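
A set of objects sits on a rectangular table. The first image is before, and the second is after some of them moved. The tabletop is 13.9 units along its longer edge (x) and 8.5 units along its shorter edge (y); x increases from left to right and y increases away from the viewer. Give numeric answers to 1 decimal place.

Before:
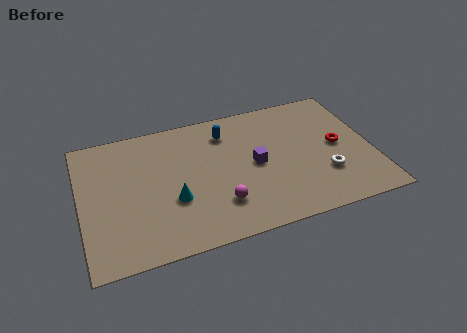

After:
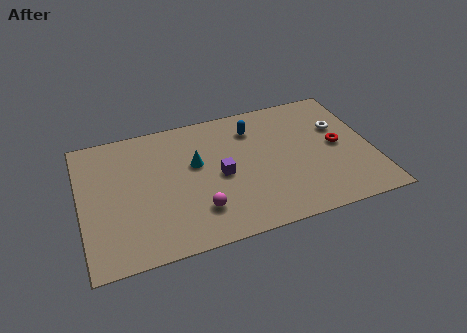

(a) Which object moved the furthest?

the white torus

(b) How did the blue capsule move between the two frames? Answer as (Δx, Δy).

(1.3, -0.1)

The blue capsule was at about (7.1, 6.7) and moved to about (8.4, 6.6).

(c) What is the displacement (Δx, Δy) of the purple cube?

(-1.7, -0.2)

From the two frames, the purple cube sits at roughly (8.3, 4.2) before and (6.6, 4.0) after.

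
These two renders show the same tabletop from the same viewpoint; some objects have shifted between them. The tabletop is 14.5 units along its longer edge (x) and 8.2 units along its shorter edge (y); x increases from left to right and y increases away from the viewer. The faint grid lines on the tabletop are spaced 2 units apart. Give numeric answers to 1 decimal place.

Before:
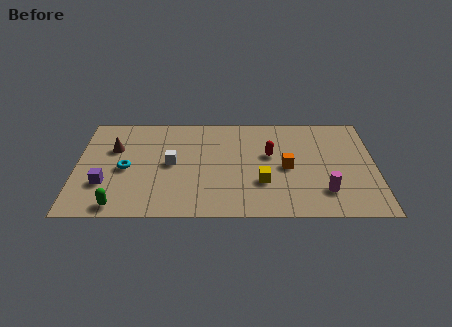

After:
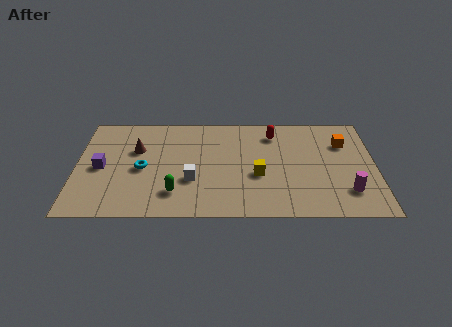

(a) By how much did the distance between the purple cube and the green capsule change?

+2.3

Before: roughly 1.8 units apart; after: 4.1. That's 2.3 units further apart.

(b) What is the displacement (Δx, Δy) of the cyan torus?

(0.8, 0.0)

The cyan torus started near (2.4, 3.8) and ended near (3.2, 3.8).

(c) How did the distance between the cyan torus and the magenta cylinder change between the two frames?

+0.3

They were about 9.8 units apart before and 10.1 after — 0.3 units further apart.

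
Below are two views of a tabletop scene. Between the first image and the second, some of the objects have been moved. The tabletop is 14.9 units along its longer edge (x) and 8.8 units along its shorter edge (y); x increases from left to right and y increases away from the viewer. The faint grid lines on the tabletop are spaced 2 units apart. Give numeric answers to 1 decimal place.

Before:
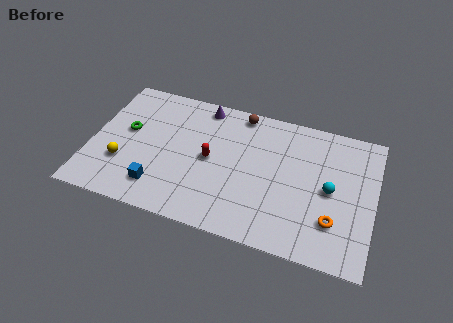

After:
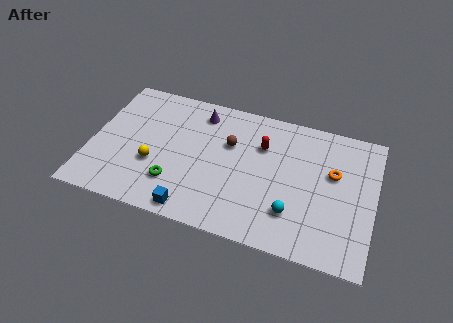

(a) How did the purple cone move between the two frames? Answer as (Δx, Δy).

(-0.1, -0.5)

From the two frames, the purple cone sits at roughly (5.6, 7.8) before and (5.5, 7.3) after.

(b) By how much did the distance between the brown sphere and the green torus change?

-2.2

They were about 6.5 units apart before and 4.3 after — 2.2 units closer together.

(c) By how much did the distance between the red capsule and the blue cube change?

+2.5

The distance was about 3.6 in the first image and 6.1 in the second, so they moved 2.5 units further apart.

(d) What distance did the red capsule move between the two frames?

3.1

The red capsule moved from about (6.3, 4.4) to (8.9, 6.1), a distance of √(2.6² + 1.7²) ≈ 3.1.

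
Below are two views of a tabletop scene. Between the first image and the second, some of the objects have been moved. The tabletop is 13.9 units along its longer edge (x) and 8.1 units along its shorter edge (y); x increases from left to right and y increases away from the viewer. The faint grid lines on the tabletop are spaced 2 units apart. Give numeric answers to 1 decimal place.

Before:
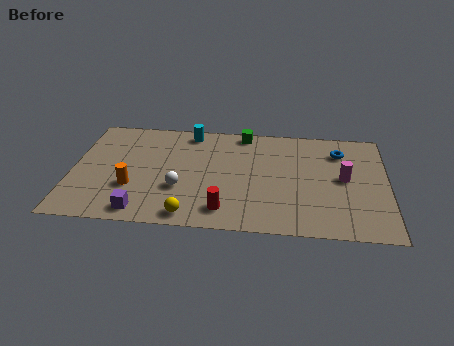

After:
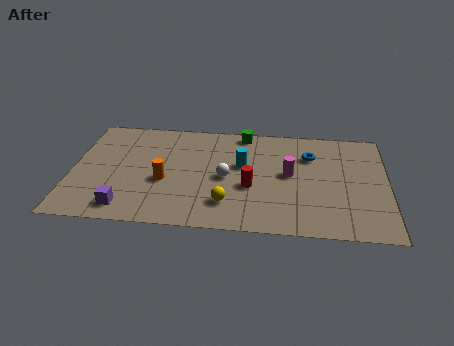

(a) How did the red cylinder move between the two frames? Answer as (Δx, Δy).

(1.1, 1.8)

The red cylinder started near (6.8, 1.4) and ended near (7.9, 3.2).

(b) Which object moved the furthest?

the cyan cylinder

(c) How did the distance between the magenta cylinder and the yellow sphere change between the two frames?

-3.9

They were about 7.5 units apart before and 3.6 after — 3.9 units closer together.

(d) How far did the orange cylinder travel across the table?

1.5

The orange cylinder was near (2.7, 2.7) before and (4.1, 3.3) after, so it travelled √(1.4² + 0.6²) ≈ 1.5 units.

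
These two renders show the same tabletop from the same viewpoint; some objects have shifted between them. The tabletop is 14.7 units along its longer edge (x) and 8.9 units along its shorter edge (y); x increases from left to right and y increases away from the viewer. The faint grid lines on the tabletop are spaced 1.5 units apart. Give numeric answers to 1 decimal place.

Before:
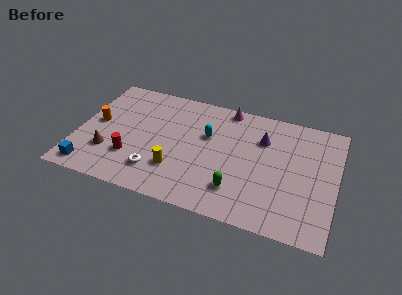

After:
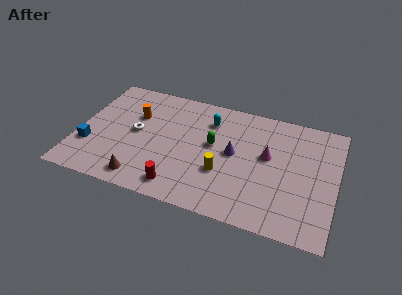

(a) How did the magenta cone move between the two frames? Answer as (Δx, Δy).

(2.6, -3.0)

The magenta cone was at about (8.2, 8.1) and moved to about (10.8, 5.1).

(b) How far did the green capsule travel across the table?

3.3

The green capsule moved from about (9.3, 2.1) to (7.7, 5.0), a distance of √(1.6² + 2.9²) ≈ 3.3.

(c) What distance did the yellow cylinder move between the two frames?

2.7

The yellow cylinder was near (5.8, 2.5) before and (8.4, 3.1) after, so it travelled √(2.6² + 0.6²) ≈ 2.7 units.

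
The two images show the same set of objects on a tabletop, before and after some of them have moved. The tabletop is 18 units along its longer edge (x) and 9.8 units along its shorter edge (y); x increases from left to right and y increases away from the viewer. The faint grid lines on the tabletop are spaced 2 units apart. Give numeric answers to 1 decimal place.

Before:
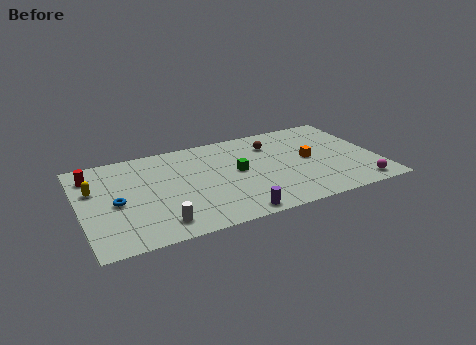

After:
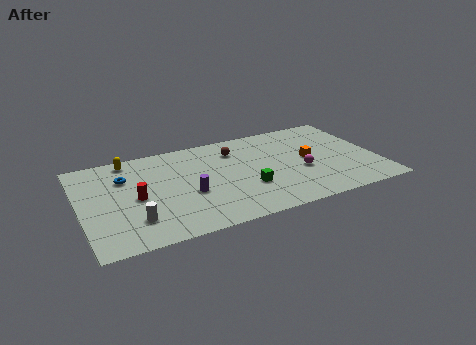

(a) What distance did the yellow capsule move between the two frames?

3.3

The yellow capsule was near (0.9, 6.3) before and (3.2, 8.7) after, so it travelled √(2.3² + 2.4²) ≈ 3.3 units.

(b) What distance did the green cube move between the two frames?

1.9

The green cube moved from about (9.5, 5.2) to (9.9, 3.3), a distance of √(0.4² + 1.9²) ≈ 1.9.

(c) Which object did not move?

the orange cube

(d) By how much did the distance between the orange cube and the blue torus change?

-0.5

The distance was about 11.8 in the first image and 11.3 in the second, so they moved 0.5 units closer together.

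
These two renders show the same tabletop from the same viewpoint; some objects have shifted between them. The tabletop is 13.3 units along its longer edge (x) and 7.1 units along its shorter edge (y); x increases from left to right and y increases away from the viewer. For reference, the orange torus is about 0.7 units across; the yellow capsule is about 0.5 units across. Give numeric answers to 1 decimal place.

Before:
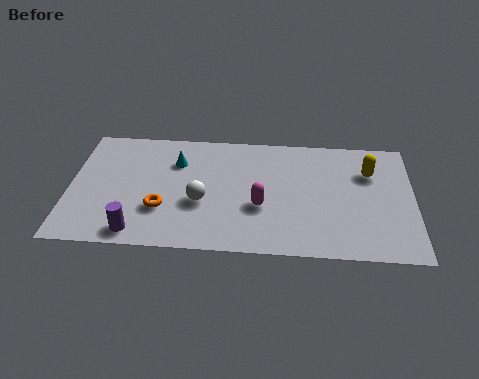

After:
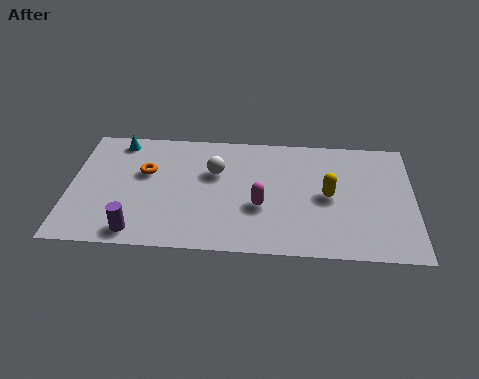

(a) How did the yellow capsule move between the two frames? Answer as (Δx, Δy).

(-1.6, -1.5)

The yellow capsule was at about (11.6, 5.0) and moved to about (10.0, 3.5).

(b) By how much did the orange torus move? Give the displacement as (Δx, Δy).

(-0.7, 2.1)

From the two frames, the orange torus sits at roughly (3.6, 2.3) before and (2.9, 4.4) after.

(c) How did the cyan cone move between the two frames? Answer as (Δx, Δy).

(-2.3, 1.1)

From the two frames, the cyan cone sits at roughly (4.1, 5.1) before and (1.8, 6.2) after.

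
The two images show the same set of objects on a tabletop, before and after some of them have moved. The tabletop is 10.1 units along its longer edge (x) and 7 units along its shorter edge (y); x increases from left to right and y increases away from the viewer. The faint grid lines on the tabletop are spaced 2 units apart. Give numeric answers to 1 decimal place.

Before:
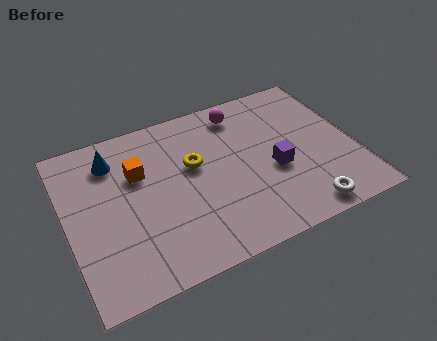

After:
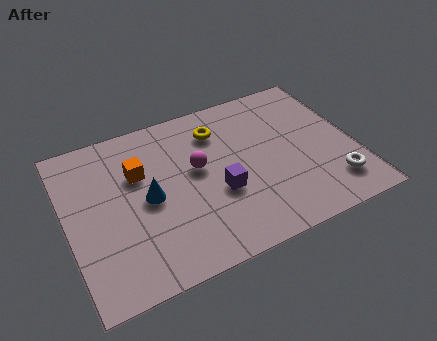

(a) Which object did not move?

the orange cube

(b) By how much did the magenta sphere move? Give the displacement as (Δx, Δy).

(-1.8, -1.9)

From the two frames, the magenta sphere sits at roughly (6.4, 5.9) before and (4.6, 4.0) after.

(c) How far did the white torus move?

1.4

The white torus was near (7.9, 0.8) before and (9.1, 1.5) after, so it travelled √(1.2² + 0.7²) ≈ 1.4 units.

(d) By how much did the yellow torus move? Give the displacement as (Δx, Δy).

(1.0, 1.2)

The yellow torus started near (4.5, 4.2) and ended near (5.5, 5.4).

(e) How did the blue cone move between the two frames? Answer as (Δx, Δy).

(1.0, -2.1)

The blue cone started near (1.8, 5.5) and ended near (2.8, 3.4).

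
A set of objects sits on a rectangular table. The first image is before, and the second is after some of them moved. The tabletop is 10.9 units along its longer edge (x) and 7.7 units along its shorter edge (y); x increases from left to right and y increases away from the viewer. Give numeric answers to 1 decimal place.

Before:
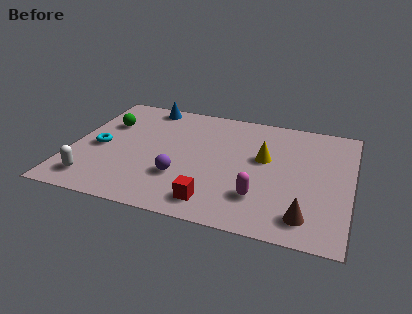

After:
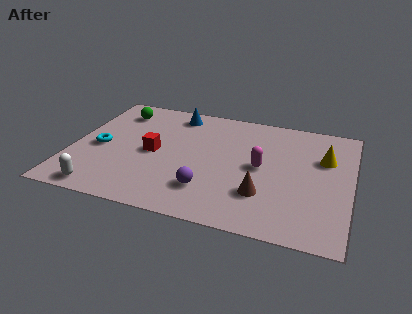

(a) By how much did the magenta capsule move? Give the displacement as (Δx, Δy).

(-0.1, 1.9)

The magenta capsule was at about (7.5, 2.0) and moved to about (7.4, 3.9).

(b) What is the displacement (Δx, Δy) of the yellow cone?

(2.3, 0.6)

The yellow cone started near (7.5, 4.5) and ended near (9.8, 5.1).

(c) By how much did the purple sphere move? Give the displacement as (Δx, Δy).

(1.1, -0.5)

The purple sphere started near (4.4, 2.4) and ended near (5.5, 1.9).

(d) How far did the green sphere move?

1.0

The green sphere was near (1.2, 5.2) before and (1.5, 6.2) after, so it travelled √(0.3² + 1.0²) ≈ 1.0 units.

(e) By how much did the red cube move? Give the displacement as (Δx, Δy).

(-2.6, 2.5)

The red cube was at about (5.8, 1.2) and moved to about (3.2, 3.7).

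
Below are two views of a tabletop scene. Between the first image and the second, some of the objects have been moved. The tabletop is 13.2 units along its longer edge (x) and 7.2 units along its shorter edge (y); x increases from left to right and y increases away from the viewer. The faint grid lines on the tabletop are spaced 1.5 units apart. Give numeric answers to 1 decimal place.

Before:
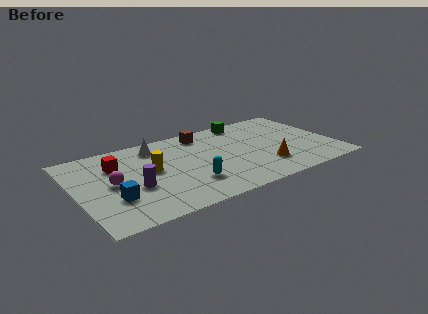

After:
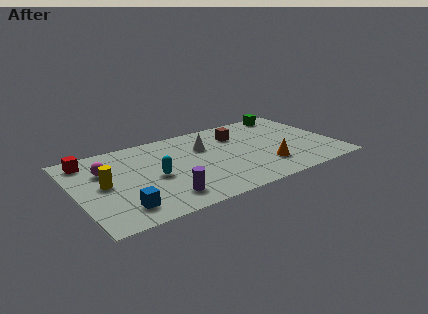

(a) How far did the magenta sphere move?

1.3

The magenta sphere moved from about (1.8, 3.6) to (1.6, 4.9), a distance of √(0.2² + 1.3²) ≈ 1.3.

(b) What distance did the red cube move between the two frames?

1.6

From (2.2, 5.1) to (0.9, 6.1), the red cube covered √(1.3² + 1.0²) ≈ 1.6 units.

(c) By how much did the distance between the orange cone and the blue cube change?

-0.3

The distance was about 7.7 in the first image and 7.4 in the second, so they moved 0.3 units closer together.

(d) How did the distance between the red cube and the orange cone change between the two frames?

+1.6

Before: roughly 7.9 units apart; after: 9.5. That's 1.6 units further apart.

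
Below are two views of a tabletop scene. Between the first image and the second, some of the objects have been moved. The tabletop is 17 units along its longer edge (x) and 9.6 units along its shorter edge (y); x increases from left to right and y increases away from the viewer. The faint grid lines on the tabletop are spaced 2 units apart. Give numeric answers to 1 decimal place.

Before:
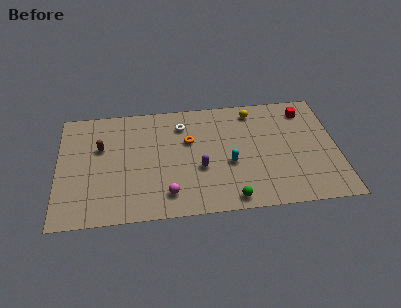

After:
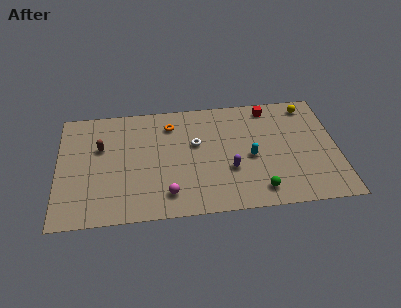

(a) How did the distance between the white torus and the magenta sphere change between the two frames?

-1.4

The distance was about 5.8 in the first image and 4.4 in the second, so they moved 1.4 units closer together.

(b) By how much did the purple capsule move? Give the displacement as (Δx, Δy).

(1.8, -0.3)

The purple capsule was at about (8.6, 3.7) and moved to about (10.4, 3.4).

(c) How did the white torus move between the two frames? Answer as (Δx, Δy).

(0.8, -1.7)

From the two frames, the white torus sits at roughly (7.6, 7.5) before and (8.4, 5.8) after.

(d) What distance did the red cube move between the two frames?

2.3

The red cube moved from about (15.2, 7.9) to (13.0, 8.4), a distance of √(2.2² + 0.5²) ≈ 2.3.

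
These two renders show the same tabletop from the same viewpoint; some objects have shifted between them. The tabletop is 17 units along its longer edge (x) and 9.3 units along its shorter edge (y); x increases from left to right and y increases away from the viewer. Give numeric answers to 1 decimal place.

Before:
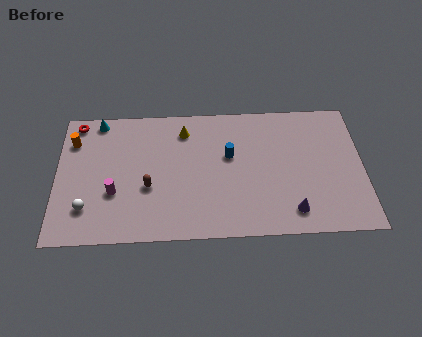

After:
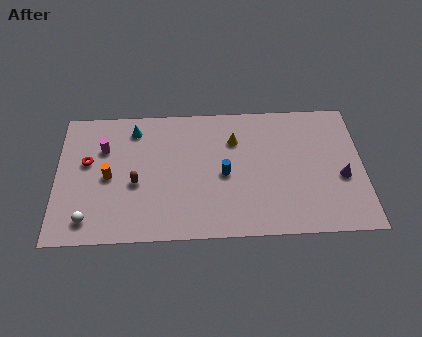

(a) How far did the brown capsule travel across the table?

0.8

The brown capsule was near (5.1, 3.6) before and (4.4, 3.9) after, so it travelled √(0.7² + 0.3²) ≈ 0.8 units.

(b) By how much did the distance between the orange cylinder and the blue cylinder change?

-2.4

The distance was about 8.8 in the first image and 6.4 in the second, so they moved 2.4 units closer together.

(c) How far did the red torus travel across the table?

2.9

From (1.1, 8.3) to (1.7, 5.5), the red torus covered √(0.6² + 2.8²) ≈ 2.9 units.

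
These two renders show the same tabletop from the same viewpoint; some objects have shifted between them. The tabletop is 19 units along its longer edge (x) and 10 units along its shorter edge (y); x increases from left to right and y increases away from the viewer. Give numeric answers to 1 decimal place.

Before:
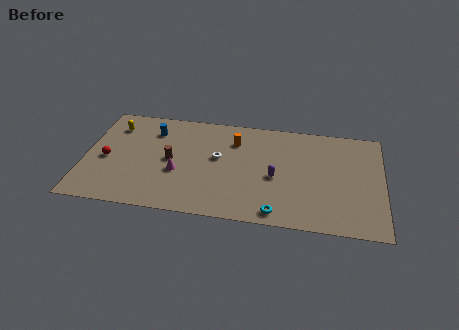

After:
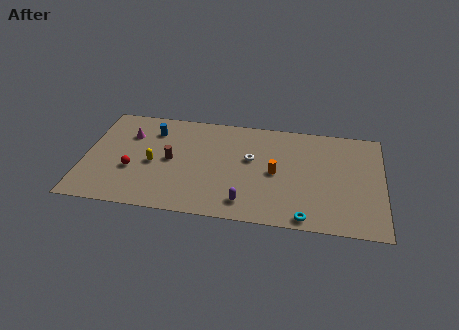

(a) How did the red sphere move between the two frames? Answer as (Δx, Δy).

(1.7, -0.8)

The red sphere was at about (1.4, 4.5) and moved to about (3.1, 3.7).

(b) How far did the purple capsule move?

3.2

The purple capsule moved from about (12.2, 4.4) to (10.4, 1.7), a distance of √(1.8² + 2.7²) ≈ 3.2.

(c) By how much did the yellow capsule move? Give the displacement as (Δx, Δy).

(2.7, -3.3)

The yellow capsule was at about (1.7, 7.8) and moved to about (4.4, 4.5).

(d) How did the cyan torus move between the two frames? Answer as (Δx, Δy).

(1.8, -0.2)

From the two frames, the cyan torus sits at roughly (12.4, 1.1) before and (14.2, 0.9) after.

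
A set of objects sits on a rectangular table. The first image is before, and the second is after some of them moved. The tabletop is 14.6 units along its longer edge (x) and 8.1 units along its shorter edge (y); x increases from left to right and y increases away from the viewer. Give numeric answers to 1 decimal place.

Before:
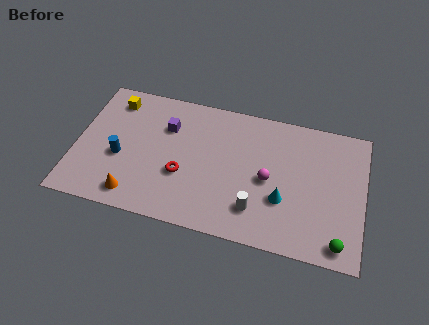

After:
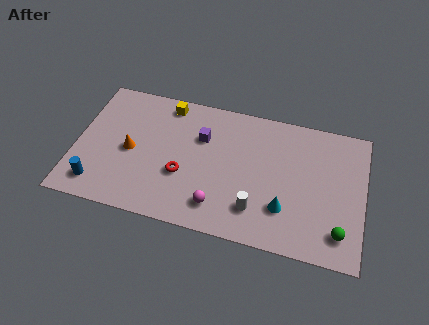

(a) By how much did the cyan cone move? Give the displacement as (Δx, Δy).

(0.1, -0.5)

The cyan cone was at about (10.6, 2.8) and moved to about (10.7, 2.3).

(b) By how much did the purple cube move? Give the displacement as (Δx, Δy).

(1.8, -0.2)

The purple cube was at about (4.5, 5.7) and moved to about (6.3, 5.5).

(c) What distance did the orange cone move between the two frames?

2.6

The orange cone moved from about (3.2, 1.2) to (2.8, 3.8), a distance of √(0.4² + 2.6²) ≈ 2.6.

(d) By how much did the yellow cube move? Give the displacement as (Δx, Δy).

(2.7, 0.4)

The yellow cube started near (1.7, 6.7) and ended near (4.4, 7.1).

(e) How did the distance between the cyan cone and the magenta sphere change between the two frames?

+2.1

They were about 1.3 units apart before and 3.4 after — 2.1 units further apart.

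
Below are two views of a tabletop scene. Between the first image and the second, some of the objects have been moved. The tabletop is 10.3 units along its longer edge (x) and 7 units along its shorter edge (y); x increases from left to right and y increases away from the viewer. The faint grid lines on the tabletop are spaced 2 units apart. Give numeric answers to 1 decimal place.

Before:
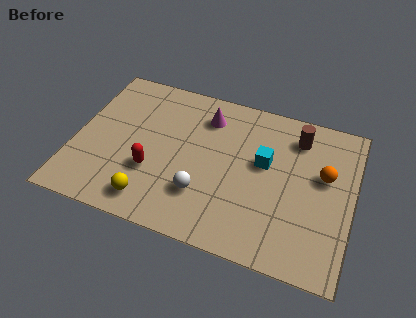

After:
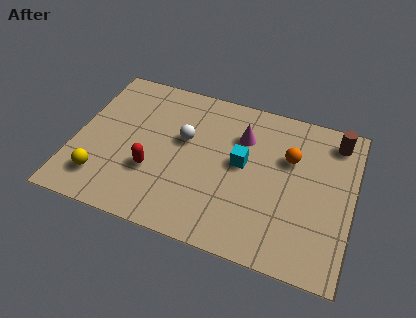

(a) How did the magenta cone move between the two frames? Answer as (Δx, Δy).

(1.4, -0.5)

The magenta cone started near (4.7, 5.5) and ended near (6.1, 5.0).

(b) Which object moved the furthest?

the white sphere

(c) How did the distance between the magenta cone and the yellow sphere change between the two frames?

+1.3

The distance was about 4.7 in the first image and 6.0 in the second, so they moved 1.3 units further apart.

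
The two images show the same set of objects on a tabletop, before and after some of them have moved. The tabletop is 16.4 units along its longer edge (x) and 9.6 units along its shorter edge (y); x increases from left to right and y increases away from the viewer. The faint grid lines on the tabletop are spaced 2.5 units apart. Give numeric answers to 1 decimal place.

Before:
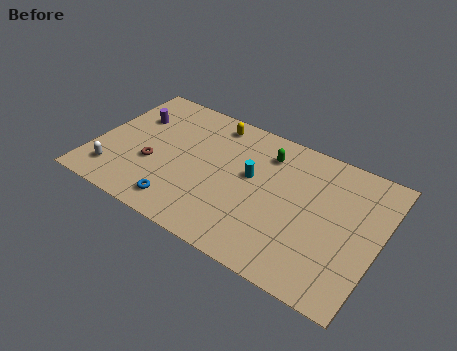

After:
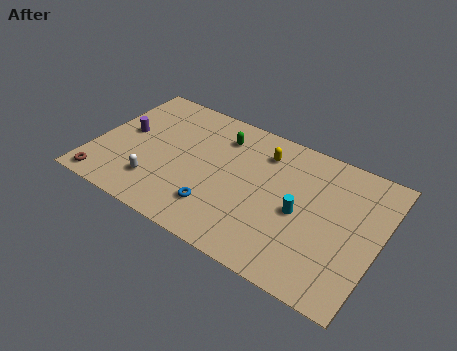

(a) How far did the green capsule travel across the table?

2.7

From (9.6, 7.5) to (6.9, 7.5), the green capsule covered √(2.7² + 0.0²) ≈ 2.7 units.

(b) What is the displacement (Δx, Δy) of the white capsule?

(2.4, 0.4)

The white capsule started near (1.5, 1.9) and ended near (3.9, 2.3).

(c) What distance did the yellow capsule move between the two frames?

3.2

The yellow capsule moved from about (6.3, 8.3) to (9.4, 7.5), a distance of √(3.1² + 0.8²) ≈ 3.2.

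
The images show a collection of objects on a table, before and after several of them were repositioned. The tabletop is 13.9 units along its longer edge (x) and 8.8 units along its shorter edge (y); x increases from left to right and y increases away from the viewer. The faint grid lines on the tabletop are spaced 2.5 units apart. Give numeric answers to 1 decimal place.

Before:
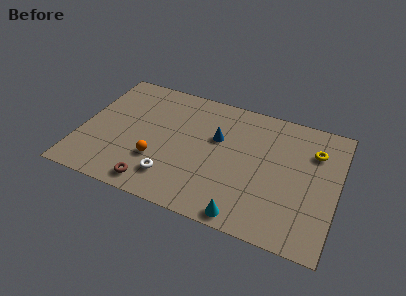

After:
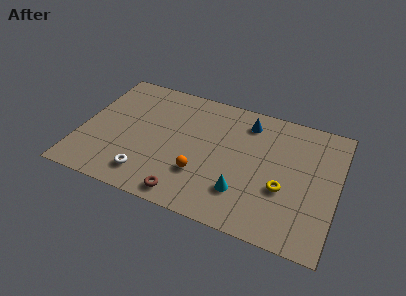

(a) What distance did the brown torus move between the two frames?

1.8

The brown torus was near (4.3, 1.1) before and (6.1, 1.0) after, so it travelled √(1.8² + 0.1²) ≈ 1.8 units.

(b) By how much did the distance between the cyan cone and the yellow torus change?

-4.1

The distance was about 6.4 in the first image and 2.3 in the second, so they moved 4.1 units closer together.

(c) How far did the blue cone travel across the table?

2.3

The blue cone moved from about (7.3, 5.5) to (8.8, 7.2), a distance of √(1.5² + 1.7²) ≈ 2.3.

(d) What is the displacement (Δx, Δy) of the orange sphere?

(2.4, -0.1)

From the two frames, the orange sphere sits at roughly (4.3, 2.8) before and (6.7, 2.7) after.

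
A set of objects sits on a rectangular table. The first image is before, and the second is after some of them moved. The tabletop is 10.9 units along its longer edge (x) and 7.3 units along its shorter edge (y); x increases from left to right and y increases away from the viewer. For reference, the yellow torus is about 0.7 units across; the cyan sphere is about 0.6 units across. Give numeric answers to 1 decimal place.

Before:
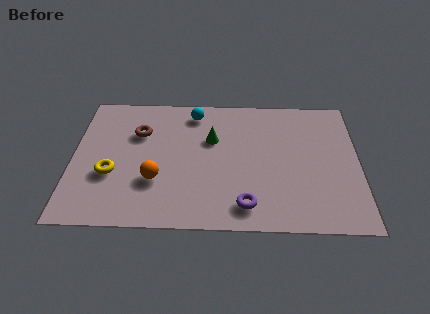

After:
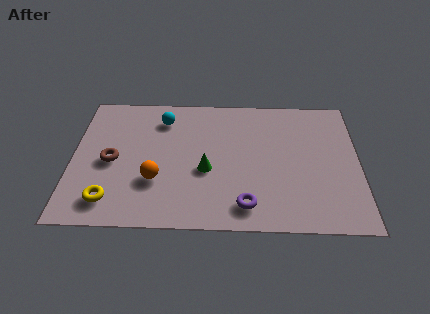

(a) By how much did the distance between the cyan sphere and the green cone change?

+1.6

The distance was about 1.7 in the first image and 3.3 in the second, so they moved 1.6 units further apart.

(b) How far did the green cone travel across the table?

1.7

The green cone was near (5.3, 4.7) before and (5.1, 3.0) after, so it travelled √(0.2² + 1.7²) ≈ 1.7 units.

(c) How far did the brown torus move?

1.9

The brown torus moved from about (2.5, 5.0) to (1.5, 3.4), a distance of √(1.0² + 1.6²) ≈ 1.9.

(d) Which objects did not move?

the purple torus and the orange sphere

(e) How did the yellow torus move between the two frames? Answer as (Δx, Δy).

(0.0, -1.4)

The yellow torus started near (1.5, 2.7) and ended near (1.5, 1.3).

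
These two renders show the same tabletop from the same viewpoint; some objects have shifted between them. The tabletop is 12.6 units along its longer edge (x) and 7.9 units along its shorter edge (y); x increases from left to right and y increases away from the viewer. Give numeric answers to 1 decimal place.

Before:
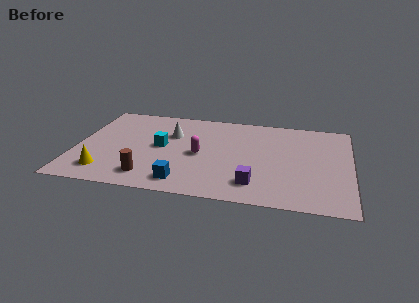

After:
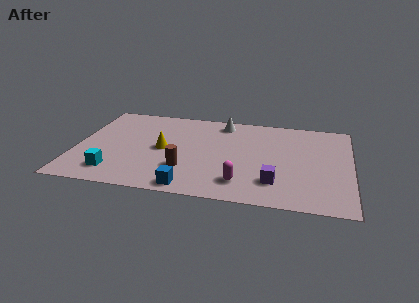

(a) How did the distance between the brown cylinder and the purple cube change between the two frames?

-0.7

They were about 4.8 units apart before and 4.1 after — 0.7 units closer together.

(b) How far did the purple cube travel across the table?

0.9

The purple cube was near (8.3, 1.6) before and (9.2, 1.9) after, so it travelled √(0.9² + 0.3²) ≈ 0.9 units.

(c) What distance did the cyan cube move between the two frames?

3.3

The cyan cube moved from about (3.9, 4.1) to (1.9, 1.5), a distance of √(2.0² + 2.6²) ≈ 3.3.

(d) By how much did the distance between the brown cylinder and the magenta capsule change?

-0.5

Before: roughly 3.2 units apart; after: 2.7. That's 0.5 units closer together.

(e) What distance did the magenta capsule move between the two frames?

2.9

The magenta capsule moved from about (5.7, 3.7) to (7.7, 1.6), a distance of √(2.0² + 2.1²) ≈ 2.9.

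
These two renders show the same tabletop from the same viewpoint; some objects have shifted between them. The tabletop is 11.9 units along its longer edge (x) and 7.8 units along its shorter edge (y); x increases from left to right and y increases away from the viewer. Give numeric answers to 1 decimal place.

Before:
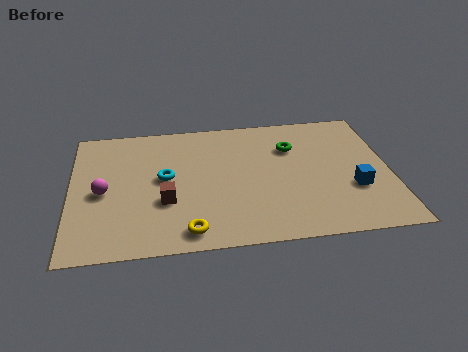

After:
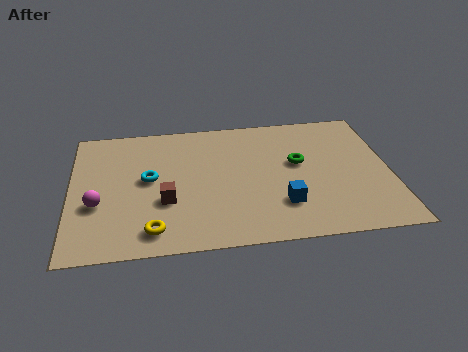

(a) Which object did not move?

the brown cube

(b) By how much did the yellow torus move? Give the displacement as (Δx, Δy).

(-1.3, 0.2)

The yellow torus started near (4.3, 1.0) and ended near (3.0, 1.2).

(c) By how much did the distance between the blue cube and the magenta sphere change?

-2.5

The distance was about 9.3 in the first image and 6.8 in the second, so they moved 2.5 units closer together.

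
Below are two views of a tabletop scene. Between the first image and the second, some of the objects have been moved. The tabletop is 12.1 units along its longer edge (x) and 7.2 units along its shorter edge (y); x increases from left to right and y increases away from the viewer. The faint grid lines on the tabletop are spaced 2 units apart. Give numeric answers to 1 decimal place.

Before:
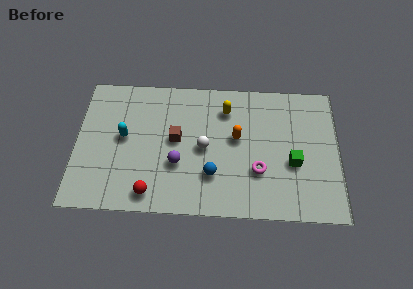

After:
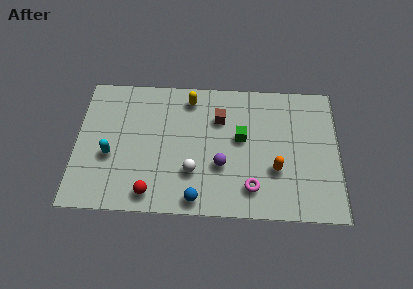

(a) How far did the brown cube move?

2.3

From (4.6, 3.9) to (6.6, 5.1), the brown cube covered √(2.0² + 1.2²) ≈ 2.3 units.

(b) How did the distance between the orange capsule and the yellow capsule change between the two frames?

+3.8

The distance was about 1.6 in the first image and 5.4 in the second, so they moved 3.8 units further apart.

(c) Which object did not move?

the red sphere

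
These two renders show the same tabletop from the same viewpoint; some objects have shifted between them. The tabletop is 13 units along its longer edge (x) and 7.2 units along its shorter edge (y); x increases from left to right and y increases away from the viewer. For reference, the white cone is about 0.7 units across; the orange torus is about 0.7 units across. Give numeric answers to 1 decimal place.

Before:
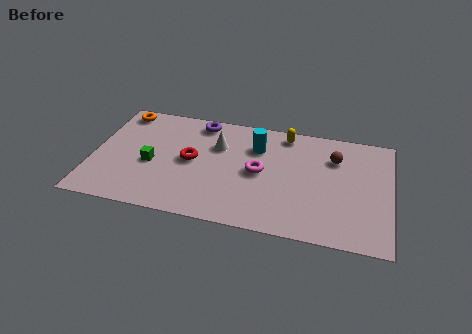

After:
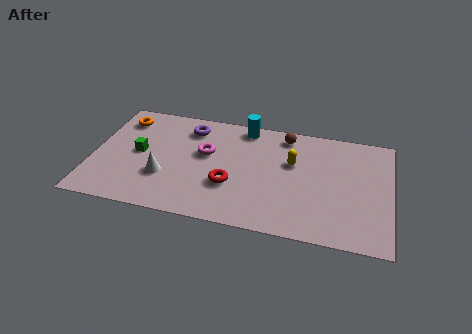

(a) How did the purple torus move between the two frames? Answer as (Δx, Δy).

(-0.4, -0.5)

From the two frames, the purple torus sits at roughly (4.5, 6.3) before and (4.1, 5.8) after.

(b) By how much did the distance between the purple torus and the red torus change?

+1.3

They were about 2.6 units apart before and 3.9 after — 1.3 units further apart.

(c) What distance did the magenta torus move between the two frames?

2.5

The magenta torus was near (7.3, 3.6) before and (4.9, 4.3) after, so it travelled √(2.4² + 0.7²) ≈ 2.5 units.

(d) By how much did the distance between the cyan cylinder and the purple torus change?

-0.3

The distance was about 2.8 in the first image and 2.5 in the second, so they moved 0.3 units closer together.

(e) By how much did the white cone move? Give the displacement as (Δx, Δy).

(-2.2, -2.5)

The white cone was at about (5.4, 4.9) and moved to about (3.2, 2.4).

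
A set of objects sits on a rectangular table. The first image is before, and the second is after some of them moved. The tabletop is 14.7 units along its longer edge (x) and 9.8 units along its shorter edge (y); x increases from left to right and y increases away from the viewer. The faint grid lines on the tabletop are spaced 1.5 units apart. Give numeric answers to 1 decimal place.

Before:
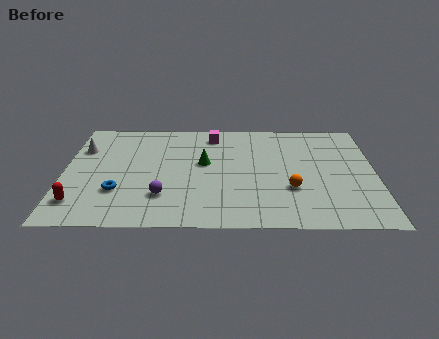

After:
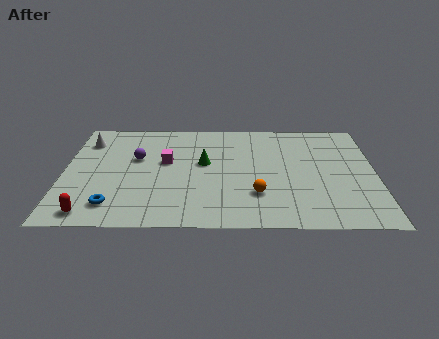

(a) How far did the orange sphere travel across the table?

1.7

From (10.7, 3.3) to (9.1, 2.8), the orange sphere covered √(1.6² + 0.5²) ≈ 1.7 units.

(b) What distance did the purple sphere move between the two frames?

3.6

The purple sphere was near (4.7, 2.6) before and (3.4, 6.0) after, so it travelled √(1.3² + 3.4²) ≈ 3.6 units.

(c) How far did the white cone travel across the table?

0.7

The white cone was near (0.8, 6.9) before and (1.0, 7.6) after, so it travelled √(0.2² + 0.7²) ≈ 0.7 units.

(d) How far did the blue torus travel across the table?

1.2

From (2.6, 3.0) to (2.4, 1.8), the blue torus covered √(0.2² + 1.2²) ≈ 1.2 units.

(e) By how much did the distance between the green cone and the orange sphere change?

-0.9

Before: roughly 4.7 units apart; after: 3.8. That's 0.9 units closer together.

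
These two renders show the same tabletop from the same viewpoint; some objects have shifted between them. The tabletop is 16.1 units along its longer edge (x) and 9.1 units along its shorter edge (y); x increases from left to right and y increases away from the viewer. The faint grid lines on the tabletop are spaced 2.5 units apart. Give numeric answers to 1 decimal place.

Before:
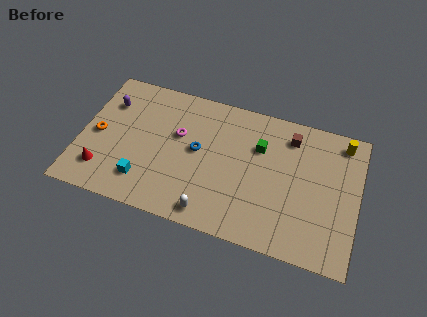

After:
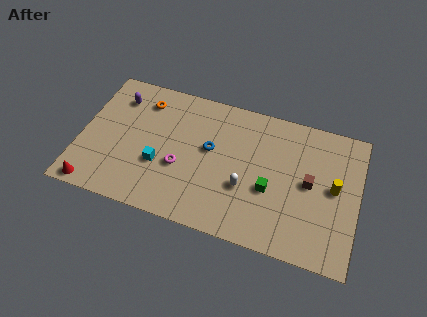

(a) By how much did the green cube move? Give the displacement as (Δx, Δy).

(0.8, -2.6)

From the two frames, the green cube sits at roughly (10.3, 6.2) before and (11.1, 3.6) after.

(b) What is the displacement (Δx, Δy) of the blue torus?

(0.7, 0.3)

The blue torus started near (6.8, 4.9) and ended near (7.5, 5.2).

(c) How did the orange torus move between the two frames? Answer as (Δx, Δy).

(2.4, 3.0)

The orange torus started near (1.0, 4.3) and ended near (3.4, 7.3).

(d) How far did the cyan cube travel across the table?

1.5

The cyan cube moved from about (3.9, 2.0) to (4.7, 3.3), a distance of √(0.8² + 1.3²) ≈ 1.5.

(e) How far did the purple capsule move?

0.7

The purple capsule was near (1.4, 6.6) before and (1.9, 7.1) after, so it travelled √(0.5² + 0.5²) ≈ 0.7 units.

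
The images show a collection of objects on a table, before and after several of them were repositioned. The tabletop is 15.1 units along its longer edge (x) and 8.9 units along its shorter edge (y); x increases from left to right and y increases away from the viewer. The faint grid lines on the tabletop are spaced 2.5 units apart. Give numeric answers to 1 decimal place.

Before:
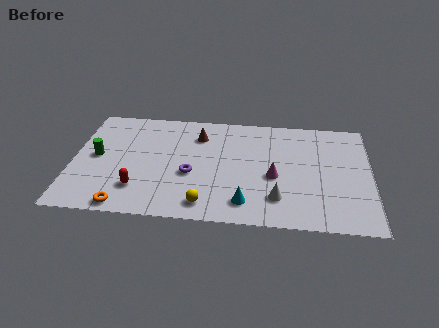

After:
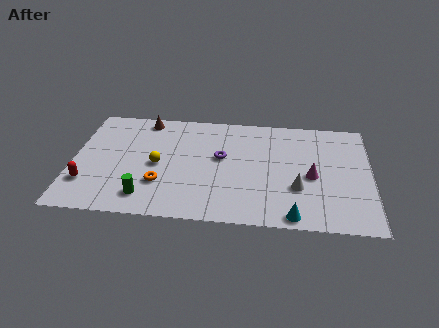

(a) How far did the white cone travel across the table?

1.3

The white cone moved from about (10.4, 2.1) to (11.4, 3.0), a distance of √(1.0² + 0.9²) ≈ 1.3.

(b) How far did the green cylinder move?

4.0

From (1.2, 4.6) to (3.8, 1.6), the green cylinder covered √(2.6² + 3.0²) ≈ 4.0 units.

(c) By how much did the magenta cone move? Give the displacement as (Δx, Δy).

(1.9, 0.2)

The magenta cone started near (10.2, 3.8) and ended near (12.1, 4.0).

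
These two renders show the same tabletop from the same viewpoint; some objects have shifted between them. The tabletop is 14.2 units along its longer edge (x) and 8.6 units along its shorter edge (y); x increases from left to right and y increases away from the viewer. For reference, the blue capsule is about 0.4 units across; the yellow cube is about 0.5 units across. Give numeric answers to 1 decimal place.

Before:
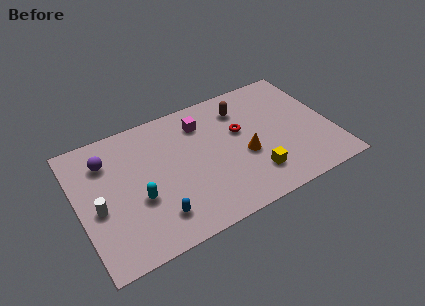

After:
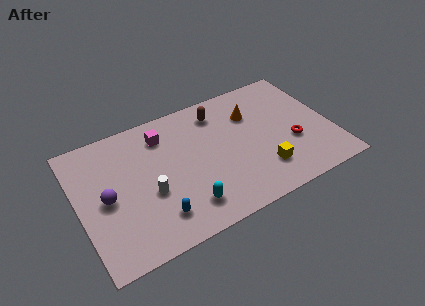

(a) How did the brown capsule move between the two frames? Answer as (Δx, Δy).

(-1.3, 0.3)

From the two frames, the brown capsule sits at roughly (9.5, 6.7) before and (8.2, 7.0) after.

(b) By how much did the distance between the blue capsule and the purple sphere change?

-1.8

They were about 5.2 units apart before and 3.4 after — 1.8 units closer together.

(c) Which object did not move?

the blue capsule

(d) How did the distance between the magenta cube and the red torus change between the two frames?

+5.3

They were about 2.5 units apart before and 7.8 after — 5.3 units further apart.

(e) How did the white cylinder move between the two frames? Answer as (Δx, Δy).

(2.8, -0.3)

The white cylinder started near (1.0, 3.7) and ended near (3.8, 3.4).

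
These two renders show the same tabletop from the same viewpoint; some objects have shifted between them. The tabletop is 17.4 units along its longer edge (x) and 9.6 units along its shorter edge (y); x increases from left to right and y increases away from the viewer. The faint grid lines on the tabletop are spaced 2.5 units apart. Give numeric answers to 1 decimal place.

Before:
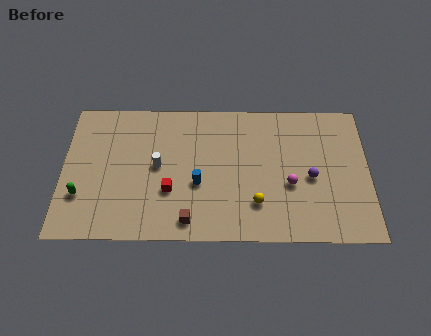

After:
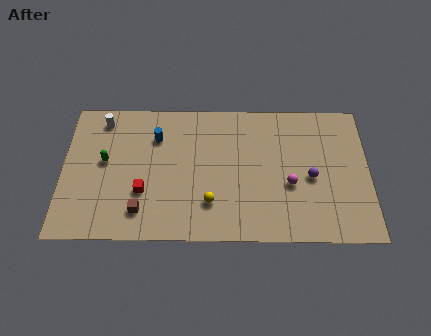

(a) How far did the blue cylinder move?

4.0

From (7.7, 3.8) to (5.3, 7.0), the blue cylinder covered √(2.4² + 3.2²) ≈ 4.0 units.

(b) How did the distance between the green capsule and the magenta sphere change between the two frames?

-1.2

The distance was about 11.8 in the first image and 10.6 in the second, so they moved 1.2 units closer together.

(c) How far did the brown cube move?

2.8

The brown cube was near (7.2, 1.3) before and (4.5, 1.9) after, so it travelled √(2.7² + 0.6²) ≈ 2.8 units.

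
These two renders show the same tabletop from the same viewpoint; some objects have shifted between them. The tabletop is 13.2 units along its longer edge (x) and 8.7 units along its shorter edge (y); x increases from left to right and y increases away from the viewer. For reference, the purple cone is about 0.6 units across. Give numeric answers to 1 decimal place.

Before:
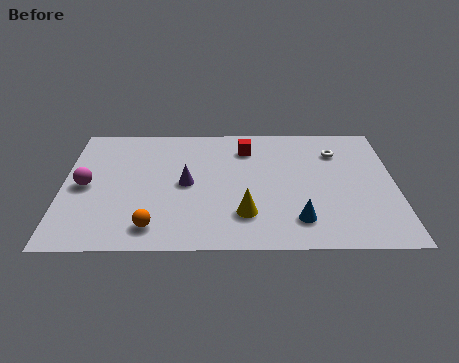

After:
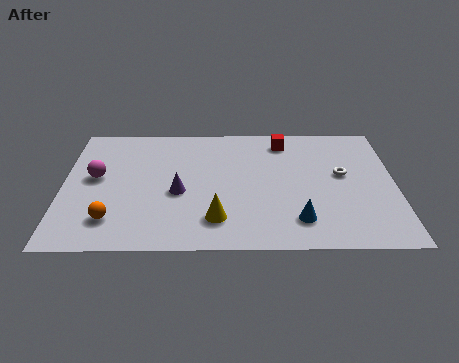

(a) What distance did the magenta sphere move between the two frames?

0.7

From (0.9, 4.2) to (1.3, 4.8), the magenta sphere covered √(0.4² + 0.6²) ≈ 0.7 units.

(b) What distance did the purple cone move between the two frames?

0.7

The purple cone moved from about (4.9, 4.3) to (4.6, 3.7), a distance of √(0.3² + 0.6²) ≈ 0.7.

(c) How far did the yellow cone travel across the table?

1.1

The yellow cone was near (7.2, 2.2) before and (6.1, 1.9) after, so it travelled √(1.1² + 0.3²) ≈ 1.1 units.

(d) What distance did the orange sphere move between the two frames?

1.7

The orange sphere was near (3.6, 1.4) before and (2.0, 1.9) after, so it travelled √(1.6² + 0.5²) ≈ 1.7 units.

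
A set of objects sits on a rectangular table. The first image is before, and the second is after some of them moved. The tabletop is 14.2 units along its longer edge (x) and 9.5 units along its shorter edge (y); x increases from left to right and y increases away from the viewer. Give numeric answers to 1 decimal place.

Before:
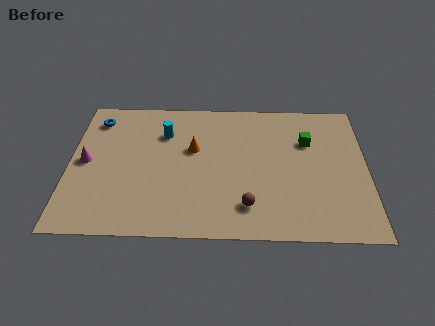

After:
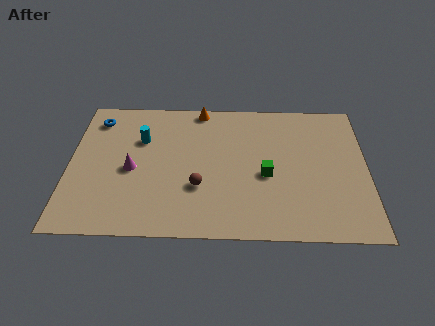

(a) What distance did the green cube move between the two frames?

3.1

From (11.4, 6.5) to (9.4, 4.1), the green cube covered √(2.0² + 2.4²) ≈ 3.1 units.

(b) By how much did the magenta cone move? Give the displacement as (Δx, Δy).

(2.2, -0.5)

From the two frames, the magenta cone sits at roughly (0.8, 4.8) before and (3.0, 4.3) after.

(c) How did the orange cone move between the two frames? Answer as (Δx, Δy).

(0.3, 2.9)

The orange cone was at about (5.9, 5.8) and moved to about (6.2, 8.7).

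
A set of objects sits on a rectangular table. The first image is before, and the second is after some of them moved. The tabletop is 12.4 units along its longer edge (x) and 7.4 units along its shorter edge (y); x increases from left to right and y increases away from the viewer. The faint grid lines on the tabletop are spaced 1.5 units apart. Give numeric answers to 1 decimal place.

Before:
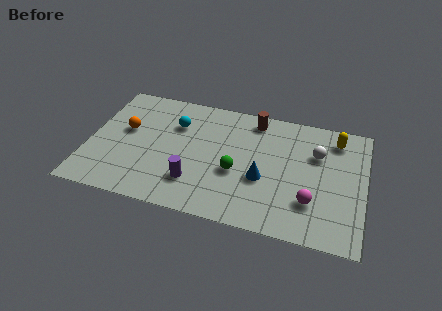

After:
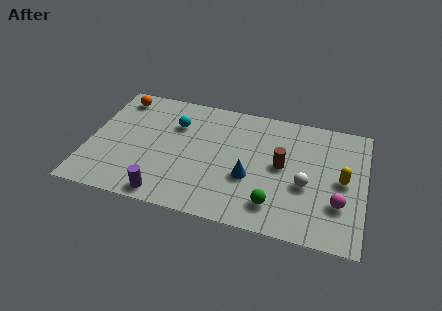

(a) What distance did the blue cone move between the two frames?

0.6

The blue cone moved from about (7.9, 2.9) to (7.3, 2.8), a distance of √(0.6² + 0.1²) ≈ 0.6.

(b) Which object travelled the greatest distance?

the brown cylinder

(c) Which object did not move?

the cyan sphere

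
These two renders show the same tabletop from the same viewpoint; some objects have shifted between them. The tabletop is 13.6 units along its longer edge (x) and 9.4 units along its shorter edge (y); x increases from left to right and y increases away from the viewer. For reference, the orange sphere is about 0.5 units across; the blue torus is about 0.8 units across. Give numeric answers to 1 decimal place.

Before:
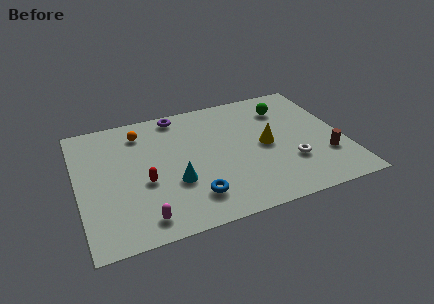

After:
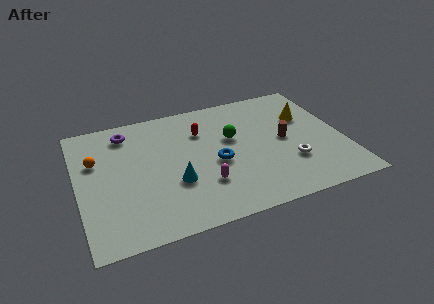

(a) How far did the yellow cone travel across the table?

2.8

The yellow cone moved from about (9.6, 4.6) to (11.9, 6.2), a distance of √(2.3² + 1.6²) ≈ 2.8.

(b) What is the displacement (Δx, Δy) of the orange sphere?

(-2.4, -1.5)

From the two frames, the orange sphere sits at roughly (3.4, 7.6) before and (1.0, 6.1) after.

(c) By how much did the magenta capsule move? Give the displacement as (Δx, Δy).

(3.2, 1.4)

The magenta capsule started near (3.0, 1.3) and ended near (6.2, 2.7).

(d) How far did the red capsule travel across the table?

4.3

The red capsule moved from about (3.3, 3.8) to (6.5, 6.7), a distance of √(3.2² + 2.9²) ≈ 4.3.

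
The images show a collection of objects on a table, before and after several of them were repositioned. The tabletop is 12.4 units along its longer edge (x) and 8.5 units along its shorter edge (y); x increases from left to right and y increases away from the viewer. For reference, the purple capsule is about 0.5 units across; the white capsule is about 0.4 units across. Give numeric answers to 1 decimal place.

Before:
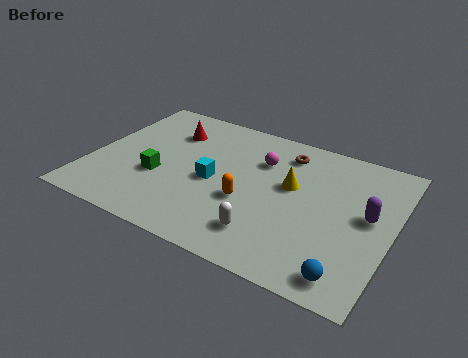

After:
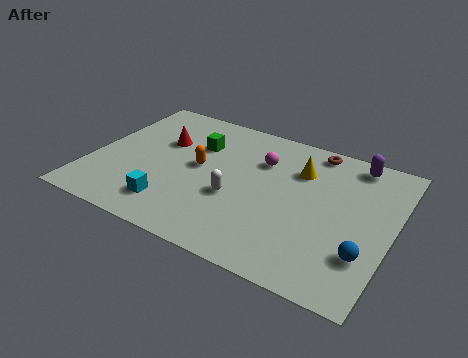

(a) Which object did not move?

the magenta sphere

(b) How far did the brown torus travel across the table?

1.3

The brown torus was near (7.7, 6.9) before and (8.8, 7.6) after, so it travelled √(1.1² + 0.7²) ≈ 1.3 units.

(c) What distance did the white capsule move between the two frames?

2.1

The white capsule moved from about (7.6, 1.8) to (6.1, 3.3), a distance of √(1.5² + 1.5²) ≈ 2.1.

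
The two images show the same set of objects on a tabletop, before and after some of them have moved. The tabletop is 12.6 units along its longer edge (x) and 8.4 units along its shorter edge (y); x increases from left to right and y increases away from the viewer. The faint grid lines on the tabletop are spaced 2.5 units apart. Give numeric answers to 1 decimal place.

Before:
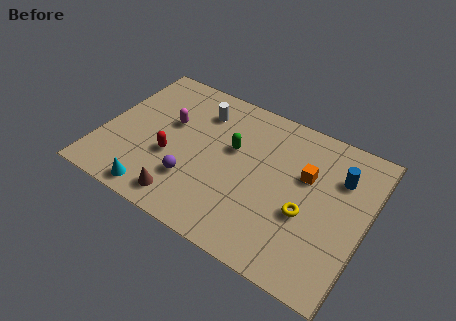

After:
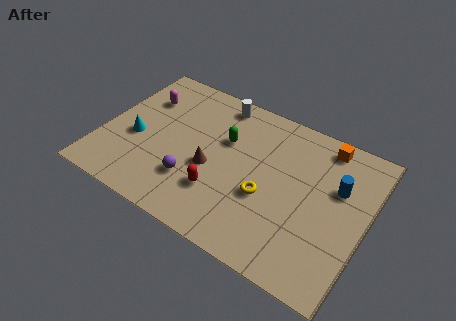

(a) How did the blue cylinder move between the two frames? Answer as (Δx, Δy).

(0.0, -0.6)

From the two frames, the blue cylinder sits at roughly (11.1, 6.0) before and (11.1, 5.4) after.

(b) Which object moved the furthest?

the cyan cone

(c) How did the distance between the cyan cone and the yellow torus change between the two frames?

-0.8

Before: roughly 7.2 units apart; after: 6.4. That's 0.8 units closer together.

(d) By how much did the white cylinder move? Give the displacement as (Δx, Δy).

(0.7, 0.9)

The white cylinder started near (4.3, 6.5) and ended near (5.0, 7.4).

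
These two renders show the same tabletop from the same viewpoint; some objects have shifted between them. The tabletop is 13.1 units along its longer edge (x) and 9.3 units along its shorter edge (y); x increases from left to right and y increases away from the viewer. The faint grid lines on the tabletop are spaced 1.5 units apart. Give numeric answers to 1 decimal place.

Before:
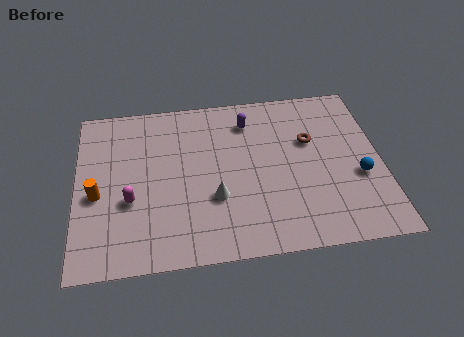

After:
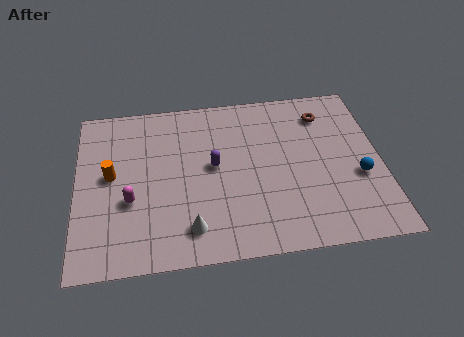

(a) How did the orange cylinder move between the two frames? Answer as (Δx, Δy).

(0.6, 1.0)

The orange cylinder started near (0.9, 4.0) and ended near (1.5, 5.0).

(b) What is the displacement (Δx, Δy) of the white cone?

(-1.1, -1.5)

The white cone was at about (5.9, 3.2) and moved to about (4.8, 1.7).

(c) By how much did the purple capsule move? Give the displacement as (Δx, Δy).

(-1.6, -2.4)

From the two frames, the purple capsule sits at roughly (7.5, 7.4) before and (5.9, 5.0) after.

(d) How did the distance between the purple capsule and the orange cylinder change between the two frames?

-3.0

The distance was about 7.4 in the first image and 4.4 in the second, so they moved 3.0 units closer together.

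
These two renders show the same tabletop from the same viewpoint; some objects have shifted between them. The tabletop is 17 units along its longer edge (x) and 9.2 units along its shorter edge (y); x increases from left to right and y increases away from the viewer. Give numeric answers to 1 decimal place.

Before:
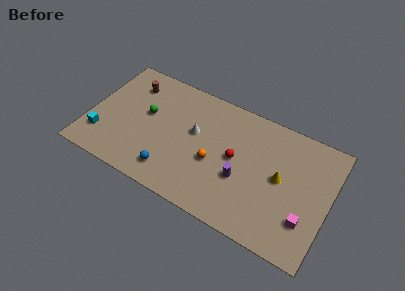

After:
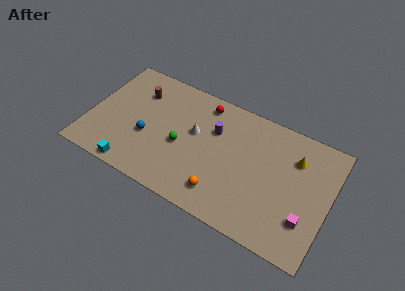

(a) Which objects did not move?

the magenta cube and the white cone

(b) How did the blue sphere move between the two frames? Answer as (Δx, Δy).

(-2.0, 1.9)

The blue sphere was at about (6.2, 1.7) and moved to about (4.2, 3.6).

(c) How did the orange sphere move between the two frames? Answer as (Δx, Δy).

(0.8, -2.0)

The orange sphere was at about (9.0, 3.8) and moved to about (9.8, 1.8).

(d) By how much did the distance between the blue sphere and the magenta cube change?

+2.0

The distance was about 9.4 in the first image and 11.4 in the second, so they moved 2.0 units further apart.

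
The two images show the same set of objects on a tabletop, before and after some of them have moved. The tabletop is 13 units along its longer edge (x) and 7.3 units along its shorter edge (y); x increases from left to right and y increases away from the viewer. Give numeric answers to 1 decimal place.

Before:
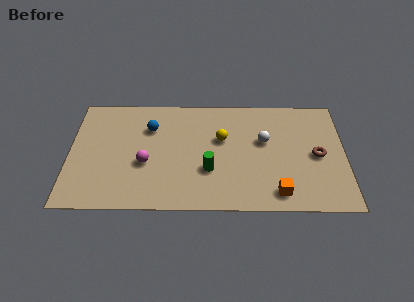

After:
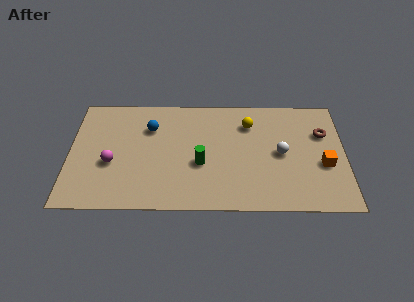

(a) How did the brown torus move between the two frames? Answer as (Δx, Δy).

(0.3, 1.4)

The brown torus was at about (11.7, 3.5) and moved to about (12.0, 4.9).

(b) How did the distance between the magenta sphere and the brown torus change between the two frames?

+2.1

Before: roughly 8.1 units apart; after: 10.2. That's 2.1 units further apart.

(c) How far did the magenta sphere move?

1.6

The magenta sphere was near (3.6, 2.9) before and (2.0, 2.9) after, so it travelled √(1.6² + 0.0²) ≈ 1.6 units.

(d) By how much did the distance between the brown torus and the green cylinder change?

+0.9

Before: roughly 5.2 units apart; after: 6.1. That's 0.9 units further apart.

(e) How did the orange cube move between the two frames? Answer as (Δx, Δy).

(2.2, 1.8)

The orange cube started near (9.8, 1.1) and ended near (12.0, 2.9).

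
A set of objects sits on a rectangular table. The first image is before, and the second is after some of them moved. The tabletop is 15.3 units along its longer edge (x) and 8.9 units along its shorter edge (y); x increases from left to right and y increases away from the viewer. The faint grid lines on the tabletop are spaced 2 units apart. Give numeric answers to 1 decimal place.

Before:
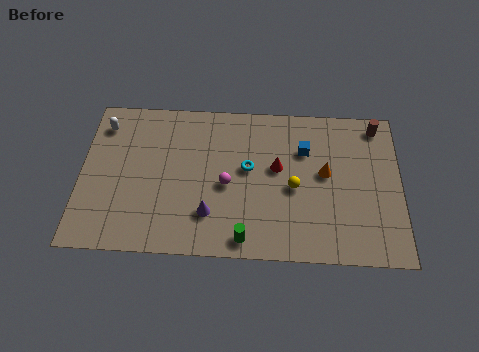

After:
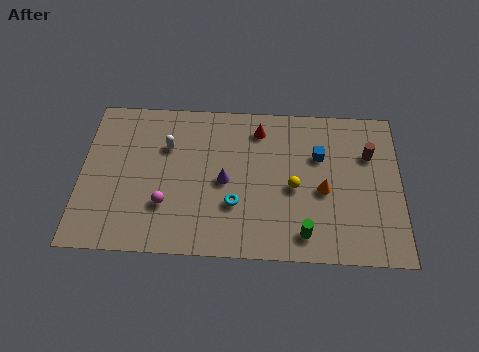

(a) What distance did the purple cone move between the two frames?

2.0

From (6.2, 2.3) to (6.9, 4.2), the purple cone covered √(0.7² + 1.9²) ≈ 2.0 units.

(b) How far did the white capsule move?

3.3

The white capsule moved from about (1.0, 7.2) to (4.1, 6.1), a distance of √(3.1² + 1.1²) ≈ 3.3.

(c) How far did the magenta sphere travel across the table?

3.2

The magenta sphere was near (7.0, 4.0) before and (4.1, 2.7) after, so it travelled √(2.9² + 1.3²) ≈ 3.2 units.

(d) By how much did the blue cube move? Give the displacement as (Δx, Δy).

(0.7, -0.3)

From the two frames, the blue cube sits at roughly (10.7, 6.2) before and (11.4, 5.9) after.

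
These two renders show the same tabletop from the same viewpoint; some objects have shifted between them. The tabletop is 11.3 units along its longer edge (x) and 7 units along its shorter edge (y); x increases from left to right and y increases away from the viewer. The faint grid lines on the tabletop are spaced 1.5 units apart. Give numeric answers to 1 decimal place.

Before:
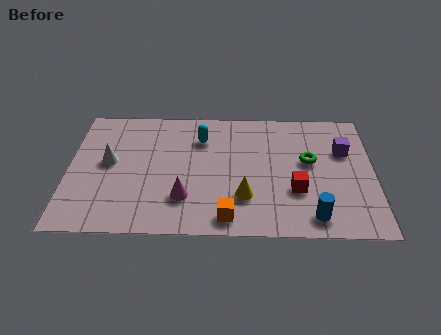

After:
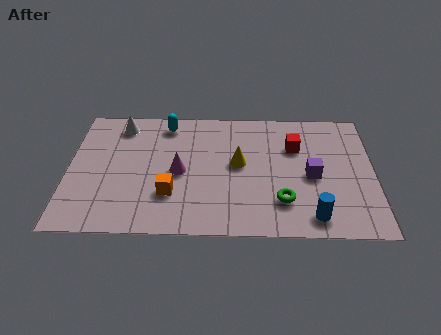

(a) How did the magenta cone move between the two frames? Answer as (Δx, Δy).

(-0.2, 1.4)

From the two frames, the magenta cone sits at roughly (4.3, 1.9) before and (4.1, 3.3) after.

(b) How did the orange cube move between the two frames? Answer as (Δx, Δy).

(-2.1, 1.2)

From the two frames, the orange cube sits at roughly (5.9, 0.9) before and (3.8, 2.1) after.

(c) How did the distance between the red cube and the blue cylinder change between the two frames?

+2.3

They were about 1.5 units apart before and 3.8 after — 2.3 units further apart.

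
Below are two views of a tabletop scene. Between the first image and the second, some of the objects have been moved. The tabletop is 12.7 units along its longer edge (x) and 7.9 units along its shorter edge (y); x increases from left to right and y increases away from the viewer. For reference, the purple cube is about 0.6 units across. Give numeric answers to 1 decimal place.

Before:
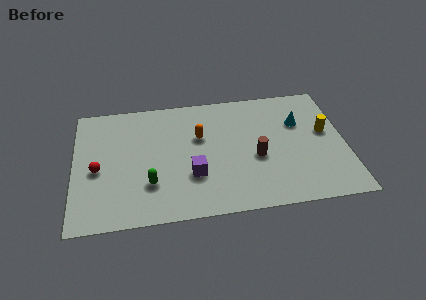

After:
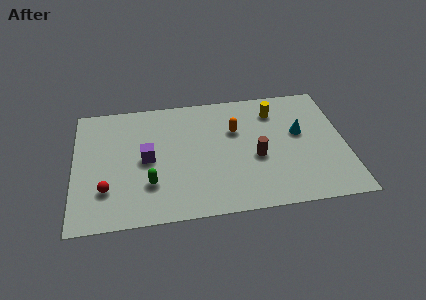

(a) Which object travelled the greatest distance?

the yellow cylinder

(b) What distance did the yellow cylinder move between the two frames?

2.9

From (11.8, 4.5) to (9.5, 6.2), the yellow cylinder covered √(2.3² + 1.7²) ≈ 2.9 units.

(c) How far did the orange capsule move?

1.7

From (5.9, 5.0) to (7.6, 5.2), the orange capsule covered √(1.7² + 0.2²) ≈ 1.7 units.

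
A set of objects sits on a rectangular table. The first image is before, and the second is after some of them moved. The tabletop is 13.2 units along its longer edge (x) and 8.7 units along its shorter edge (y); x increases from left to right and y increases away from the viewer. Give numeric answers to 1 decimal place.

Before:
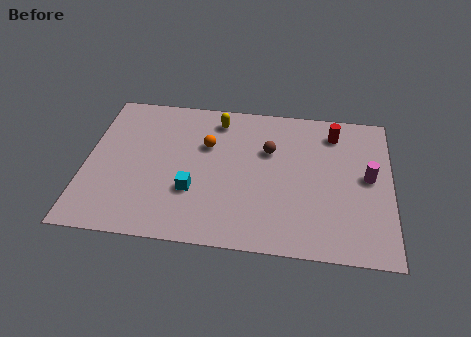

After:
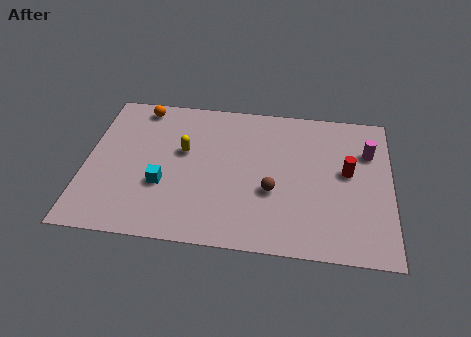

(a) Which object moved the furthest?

the orange sphere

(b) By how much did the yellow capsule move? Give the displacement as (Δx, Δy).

(-1.4, -2.1)

The yellow capsule started near (5.6, 7.3) and ended near (4.2, 5.2).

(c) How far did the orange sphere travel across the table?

3.6

The orange sphere was near (5.2, 5.7) before and (2.2, 7.7) after, so it travelled √(3.0² + 2.0²) ≈ 3.6 units.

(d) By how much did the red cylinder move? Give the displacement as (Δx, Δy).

(0.6, -2.3)

The red cylinder was at about (10.7, 7.1) and moved to about (11.3, 4.8).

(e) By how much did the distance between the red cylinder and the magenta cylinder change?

-1.3

Before: roughly 2.9 units apart; after: 1.6. That's 1.3 units closer together.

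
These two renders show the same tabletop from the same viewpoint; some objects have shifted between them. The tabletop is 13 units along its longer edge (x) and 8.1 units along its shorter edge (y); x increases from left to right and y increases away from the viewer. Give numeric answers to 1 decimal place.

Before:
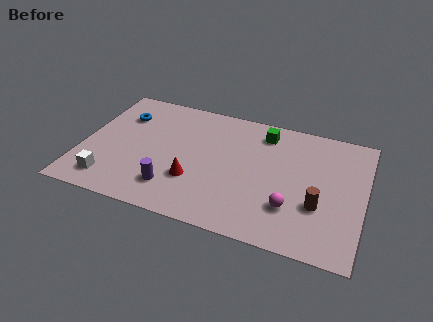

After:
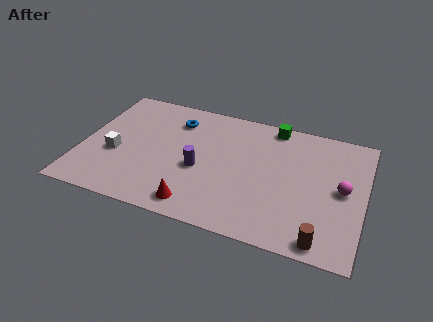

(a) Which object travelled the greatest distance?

the magenta sphere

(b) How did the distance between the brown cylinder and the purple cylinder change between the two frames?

-0.3

They were about 6.7 units apart before and 6.4 after — 0.3 units closer together.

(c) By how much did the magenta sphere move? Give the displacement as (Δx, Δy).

(2.2, 1.8)

From the two frames, the magenta sphere sits at roughly (9.8, 2.3) before and (12.0, 4.1) after.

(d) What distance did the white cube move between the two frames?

1.8

The white cube was near (1.5, 1.4) before and (1.6, 3.2) after, so it travelled √(0.1² + 1.8²) ≈ 1.8 units.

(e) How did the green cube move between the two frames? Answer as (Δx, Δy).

(0.4, 0.6)

From the two frames, the green cube sits at roughly (8.2, 6.7) before and (8.6, 7.3) after.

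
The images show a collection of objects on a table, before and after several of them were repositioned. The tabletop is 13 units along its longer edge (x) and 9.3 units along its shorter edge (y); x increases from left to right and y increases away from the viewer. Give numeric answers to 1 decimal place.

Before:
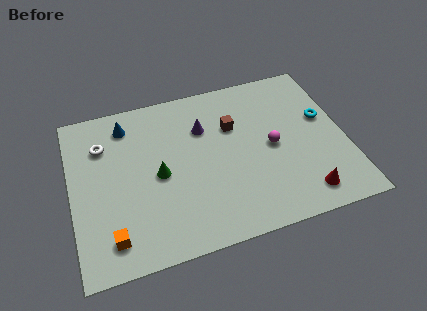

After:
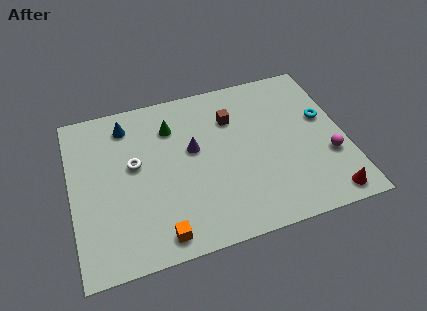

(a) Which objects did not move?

the blue cone and the cyan torus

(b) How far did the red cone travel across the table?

1.2

The red cone was near (10.7, 1.4) before and (11.8, 1.0) after, so it travelled √(1.1² + 0.4²) ≈ 1.2 units.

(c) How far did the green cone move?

2.7

The green cone moved from about (4.1, 4.4) to (4.9, 7.0), a distance of √(0.8² + 2.6²) ≈ 2.7.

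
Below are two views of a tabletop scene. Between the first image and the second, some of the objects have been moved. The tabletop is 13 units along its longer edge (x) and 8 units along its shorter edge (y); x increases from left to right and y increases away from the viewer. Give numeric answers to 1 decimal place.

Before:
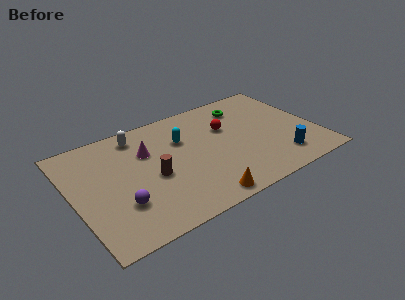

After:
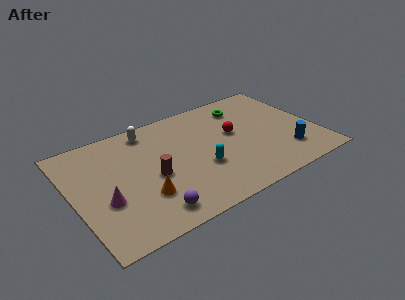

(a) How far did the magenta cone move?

3.5

From (4.1, 5.4) to (1.5, 3.0), the magenta cone covered √(2.6² + 2.4²) ≈ 3.5 units.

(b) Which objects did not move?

the green torus and the brown cylinder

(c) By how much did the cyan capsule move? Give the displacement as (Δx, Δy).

(0.6, -2.5)

The cyan capsule started near (6.0, 5.4) and ended near (6.6, 2.9).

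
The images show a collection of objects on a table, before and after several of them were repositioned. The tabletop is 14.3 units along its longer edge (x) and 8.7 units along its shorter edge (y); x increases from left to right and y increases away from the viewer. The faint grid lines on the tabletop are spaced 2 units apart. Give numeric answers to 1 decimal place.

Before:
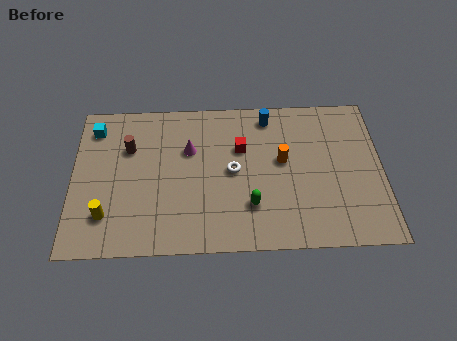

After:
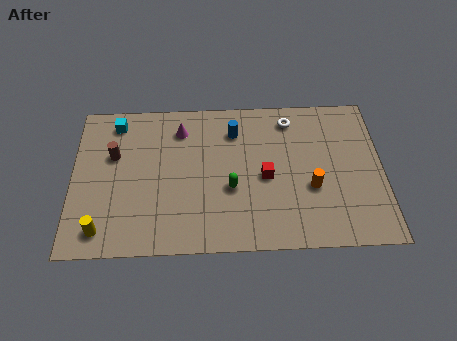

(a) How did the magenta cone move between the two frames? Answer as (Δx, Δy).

(-0.4, 1.2)

The magenta cone was at about (5.4, 5.7) and moved to about (5.0, 6.9).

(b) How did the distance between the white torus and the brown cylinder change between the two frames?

+3.4

The distance was about 5.0 in the first image and 8.4 in the second, so they moved 3.4 units further apart.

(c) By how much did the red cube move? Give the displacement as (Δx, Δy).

(1.1, -1.7)

The red cube was at about (7.8, 5.7) and moved to about (8.9, 4.0).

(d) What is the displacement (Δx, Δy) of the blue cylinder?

(-1.6, -0.8)

From the two frames, the blue cylinder sits at roughly (9.1, 7.5) before and (7.5, 6.7) after.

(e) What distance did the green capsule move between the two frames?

1.3

From (8.2, 2.4) to (7.3, 3.4), the green capsule covered √(0.9² + 1.0²) ≈ 1.3 units.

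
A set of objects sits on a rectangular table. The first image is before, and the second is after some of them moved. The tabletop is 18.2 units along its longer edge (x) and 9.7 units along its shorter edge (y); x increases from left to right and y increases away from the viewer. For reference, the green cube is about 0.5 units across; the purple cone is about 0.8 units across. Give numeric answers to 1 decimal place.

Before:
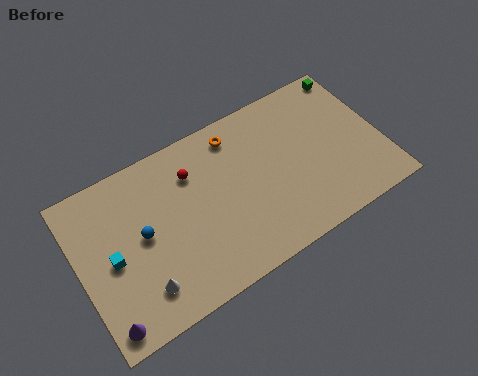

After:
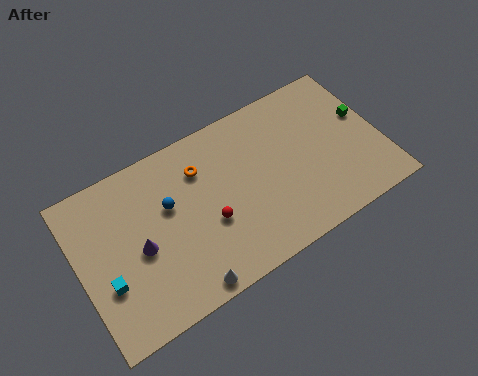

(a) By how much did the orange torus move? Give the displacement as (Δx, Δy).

(-2.3, -1.0)

From the two frames, the orange torus sits at roughly (9.9, 8.2) before and (7.6, 7.2) after.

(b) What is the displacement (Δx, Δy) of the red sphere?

(0.5, -3.4)

From the two frames, the red sphere sits at roughly (7.1, 7.2) before and (7.6, 3.8) after.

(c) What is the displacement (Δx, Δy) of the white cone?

(2.4, -1.2)

From the two frames, the white cone sits at roughly (3.3, 2.1) before and (5.7, 0.9) after.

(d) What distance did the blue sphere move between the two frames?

1.9

The blue sphere was near (3.8, 5.1) before and (5.5, 6.0) after, so it travelled √(1.7² + 0.9²) ≈ 1.9 units.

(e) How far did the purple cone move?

4.1

From (1.0, 1.2) to (3.5, 4.4), the purple cone covered √(2.5² + 3.2²) ≈ 4.1 units.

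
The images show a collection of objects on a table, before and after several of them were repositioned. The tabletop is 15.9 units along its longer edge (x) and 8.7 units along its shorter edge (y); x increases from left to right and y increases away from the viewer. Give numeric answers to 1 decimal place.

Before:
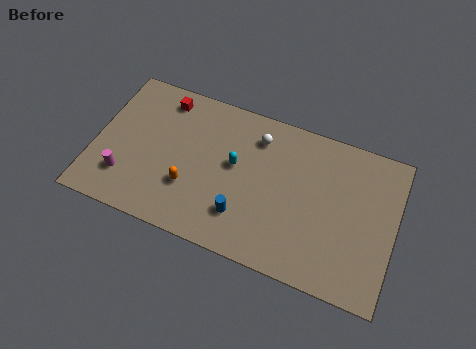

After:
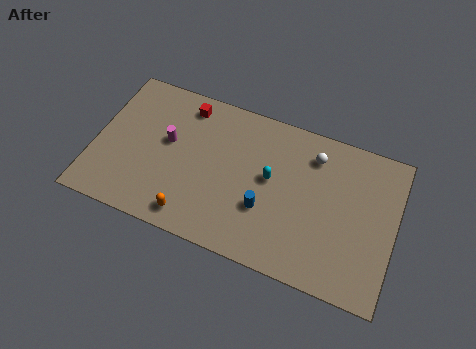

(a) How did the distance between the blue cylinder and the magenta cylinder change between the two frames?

-0.5

The distance was about 6.3 in the first image and 5.8 in the second, so they moved 0.5 units closer together.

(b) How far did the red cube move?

1.2

The red cube moved from about (3.3, 7.4) to (4.5, 7.4), a distance of √(1.2² + 0.0²) ≈ 1.2.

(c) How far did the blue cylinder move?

1.4

The blue cylinder was near (8.1, 2.2) before and (9.2, 3.0) after, so it travelled √(1.1² + 0.8²) ≈ 1.4 units.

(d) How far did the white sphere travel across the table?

3.0

The white sphere was near (8.4, 6.9) before and (11.4, 6.9) after, so it travelled √(3.0² + 0.0²) ≈ 3.0 units.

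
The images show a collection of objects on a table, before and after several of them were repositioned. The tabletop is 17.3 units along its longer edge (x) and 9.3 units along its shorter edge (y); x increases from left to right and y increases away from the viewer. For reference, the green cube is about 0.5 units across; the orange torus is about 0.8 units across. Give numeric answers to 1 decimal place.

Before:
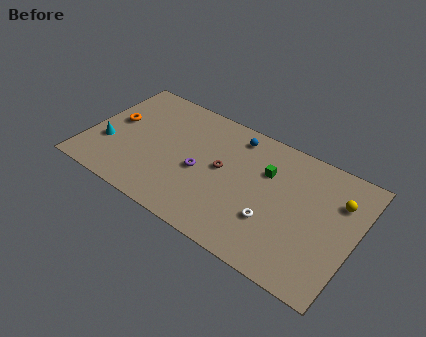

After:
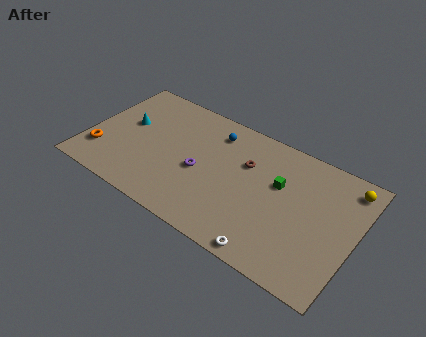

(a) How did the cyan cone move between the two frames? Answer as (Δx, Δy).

(0.9, 2.2)

The cyan cone was at about (1.4, 3.2) and moved to about (2.3, 5.4).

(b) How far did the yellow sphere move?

1.4

The yellow sphere moved from about (16.0, 6.6) to (16.4, 7.9), a distance of √(0.4² + 1.3²) ≈ 1.4.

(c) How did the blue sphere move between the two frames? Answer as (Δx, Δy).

(-1.3, -0.4)

From the two frames, the blue sphere sits at roughly (9.1, 7.9) before and (7.8, 7.5) after.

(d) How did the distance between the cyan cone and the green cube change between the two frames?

-0.5

The distance was about 10.5 in the first image and 10.0 in the second, so they moved 0.5 units closer together.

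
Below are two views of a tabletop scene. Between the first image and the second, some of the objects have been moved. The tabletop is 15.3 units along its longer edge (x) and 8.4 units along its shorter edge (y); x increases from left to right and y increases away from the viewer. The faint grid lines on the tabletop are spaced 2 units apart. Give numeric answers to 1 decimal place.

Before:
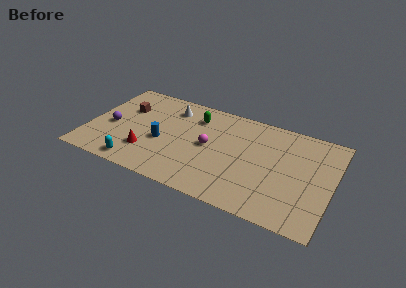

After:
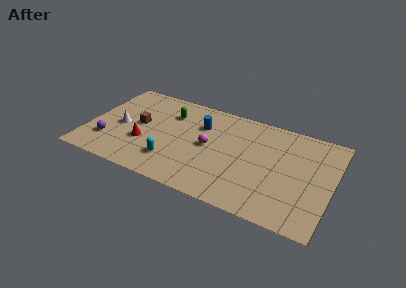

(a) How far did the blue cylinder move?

3.3

The blue cylinder was near (4.7, 3.5) before and (6.9, 5.9) after, so it travelled √(2.2² + 2.4²) ≈ 3.3 units.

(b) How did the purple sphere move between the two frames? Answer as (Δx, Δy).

(0.0, -1.4)

From the two frames, the purple sphere sits at roughly (1.4, 3.7) before and (1.4, 2.3) after.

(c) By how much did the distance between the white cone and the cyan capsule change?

-2.0

Before: roughly 5.9 units apart; after: 3.9. That's 2.0 units closer together.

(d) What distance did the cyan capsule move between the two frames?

2.4

The cyan capsule was near (3.4, 1.0) before and (5.5, 2.1) after, so it travelled √(2.1² + 1.1²) ≈ 2.4 units.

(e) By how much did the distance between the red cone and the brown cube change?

-2.2

They were about 3.8 units apart before and 1.6 after — 2.2 units closer together.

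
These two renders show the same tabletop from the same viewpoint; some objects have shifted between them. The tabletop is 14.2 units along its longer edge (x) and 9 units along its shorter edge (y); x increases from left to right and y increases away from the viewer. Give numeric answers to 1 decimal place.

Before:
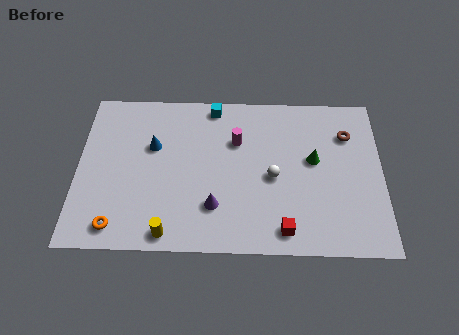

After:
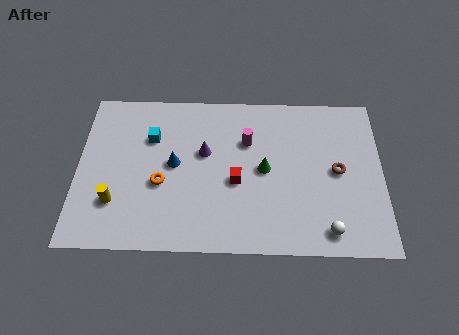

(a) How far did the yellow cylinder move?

3.0

The yellow cylinder moved from about (4.3, 0.9) to (1.8, 2.5), a distance of √(2.5² + 1.6²) ≈ 3.0.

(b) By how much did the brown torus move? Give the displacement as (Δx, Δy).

(-0.5, -2.1)

The brown torus was at about (12.6, 6.6) and moved to about (12.1, 4.5).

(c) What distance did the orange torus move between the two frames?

3.1

From (1.9, 1.2) to (3.9, 3.6), the orange torus covered √(2.0² + 2.4²) ≈ 3.1 units.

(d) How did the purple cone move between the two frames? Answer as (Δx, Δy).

(-0.5, 3.0)

From the two frames, the purple cone sits at roughly (6.4, 2.4) before and (5.9, 5.4) after.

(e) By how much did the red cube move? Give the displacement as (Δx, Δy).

(-2.2, 2.6)

The red cube started near (9.6, 1.2) and ended near (7.4, 3.8).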